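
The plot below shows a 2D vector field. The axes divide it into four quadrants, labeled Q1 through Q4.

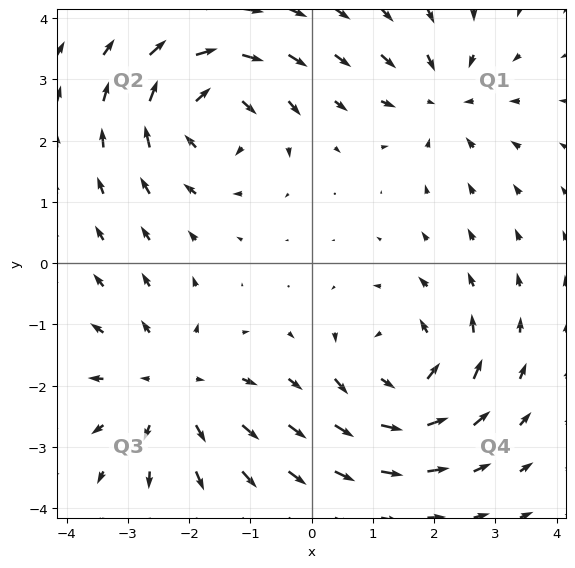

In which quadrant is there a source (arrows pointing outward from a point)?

Q3

The source sits at approximately (-2.3, -2.0), which lies in quadrant Q3. The divergence there is about +3, positive as expected for a source.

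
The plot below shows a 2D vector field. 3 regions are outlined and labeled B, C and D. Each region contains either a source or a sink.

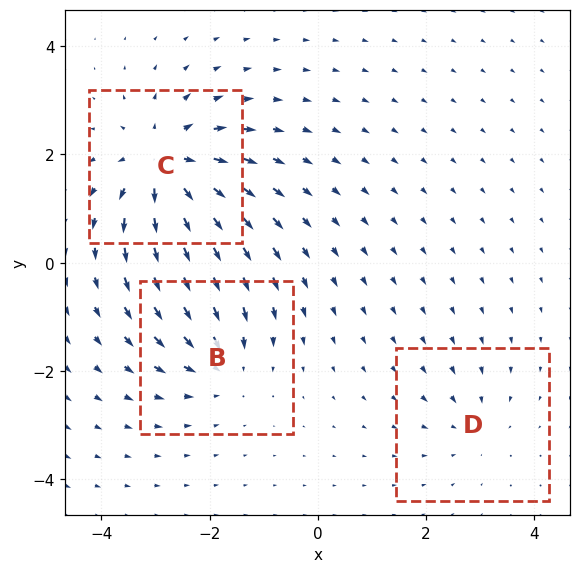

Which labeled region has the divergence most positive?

C

Divergence at each region's feature centre — B: about -3, C: about +5, D: about -2. Region C is most positive.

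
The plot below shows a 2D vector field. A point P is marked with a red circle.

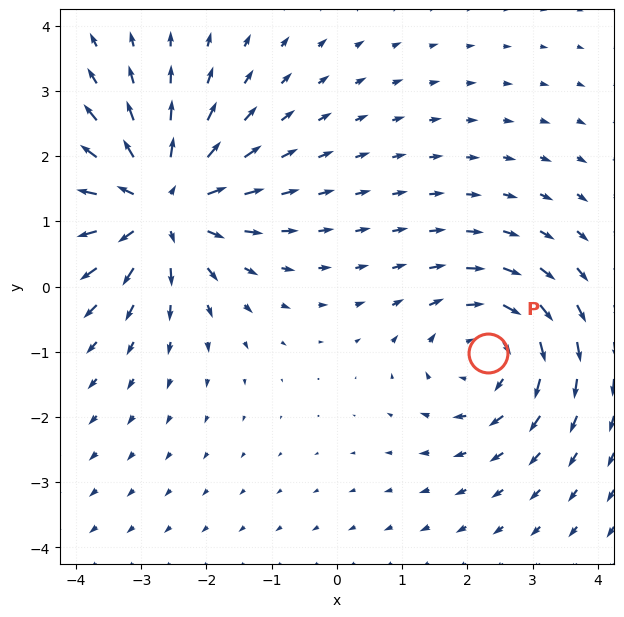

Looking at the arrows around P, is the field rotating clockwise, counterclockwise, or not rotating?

clockwise

Near P at (2.3, -1.0) the arrows circulate clockwise. The curl (z-component) there is about -3; negative curl means clockwise rotation.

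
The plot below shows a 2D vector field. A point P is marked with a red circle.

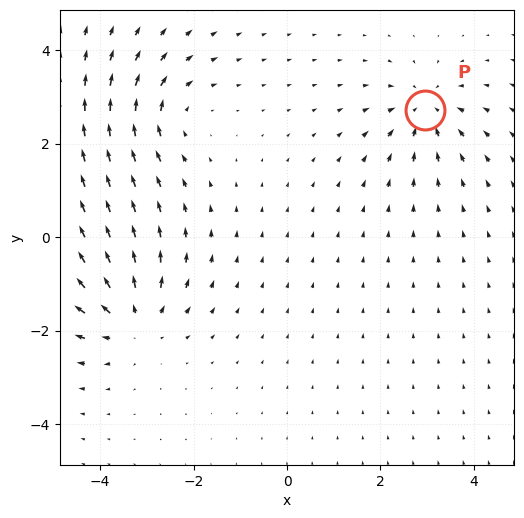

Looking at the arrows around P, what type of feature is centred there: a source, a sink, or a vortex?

sink

At P (3.0, 2.7) the arrows converge inward. Divergence about -4, curl ≈0 — negative divergence with near-zero curl is a sink.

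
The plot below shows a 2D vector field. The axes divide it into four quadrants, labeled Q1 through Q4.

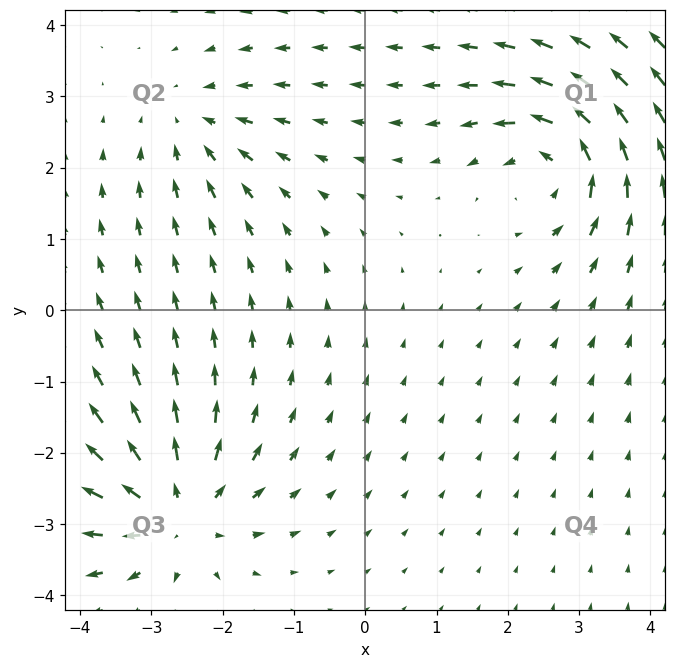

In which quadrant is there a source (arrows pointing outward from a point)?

Q3

The source sits at approximately (-2.6, -2.8), which lies in quadrant Q3. The divergence there is about +5, positive as expected for a source.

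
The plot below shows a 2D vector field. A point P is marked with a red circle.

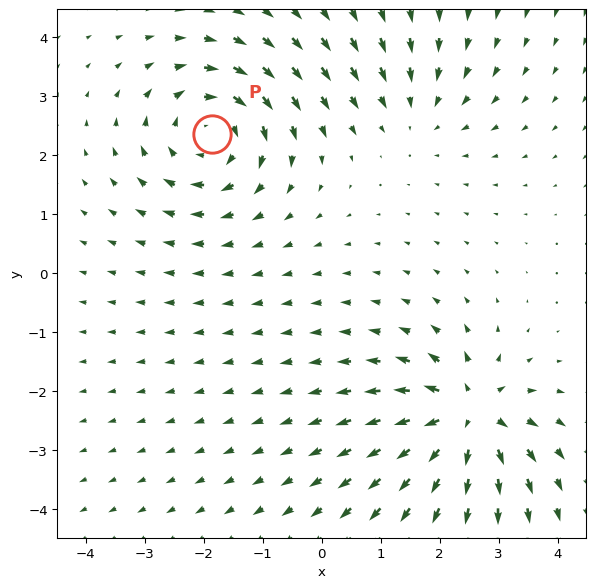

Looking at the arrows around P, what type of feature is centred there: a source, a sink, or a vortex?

At P (-1.9, 2.4) the arrows circulate clockwise. Divergence ≈0, curl about -5 — near-zero divergence with nonzero curl is a vortex.

vortex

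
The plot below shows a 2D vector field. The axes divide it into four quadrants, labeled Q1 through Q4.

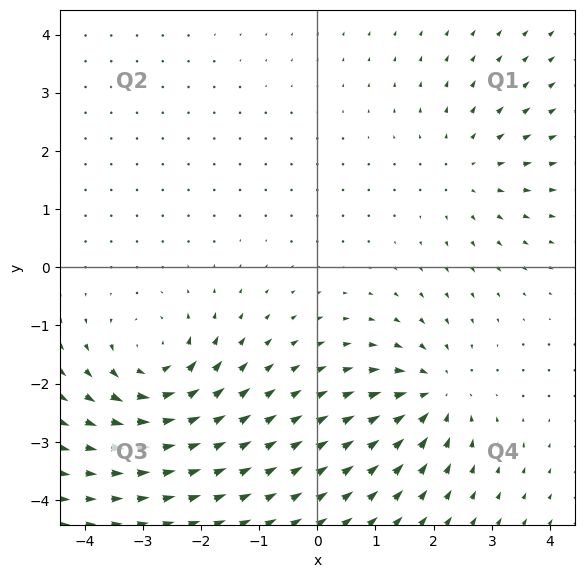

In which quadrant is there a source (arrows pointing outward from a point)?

The source sits at approximately (2.6, 1.7), which lies in quadrant Q1. The divergence there is about +2, positive as expected for a source.

Q1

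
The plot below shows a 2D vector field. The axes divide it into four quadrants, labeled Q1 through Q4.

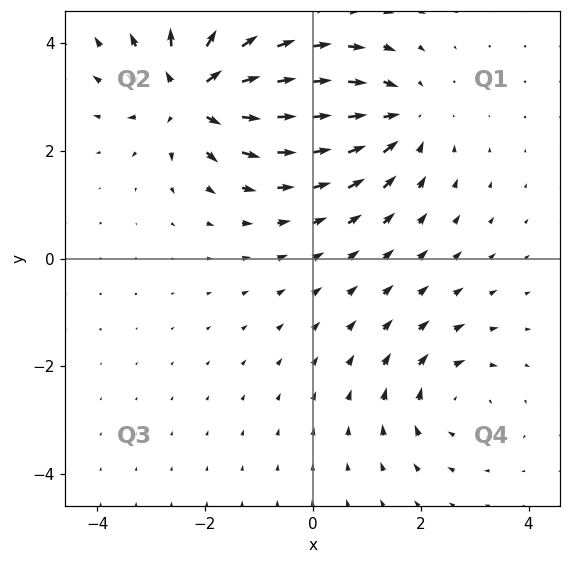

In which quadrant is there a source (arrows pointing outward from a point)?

Q2

The source sits at approximately (-2.2, 3.1), which lies in quadrant Q2. The divergence there is about +5, positive as expected for a source.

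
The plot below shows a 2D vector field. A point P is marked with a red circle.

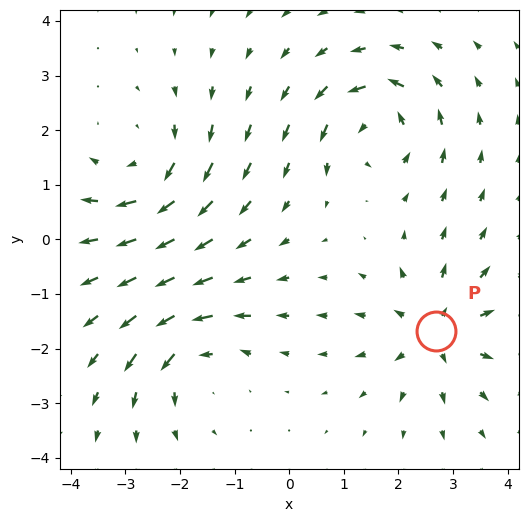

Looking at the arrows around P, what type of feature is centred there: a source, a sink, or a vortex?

source

At P (2.7, -1.7) the arrows spread outward. Divergence about +5, curl ≈0 — positive divergence with near-zero curl is a source.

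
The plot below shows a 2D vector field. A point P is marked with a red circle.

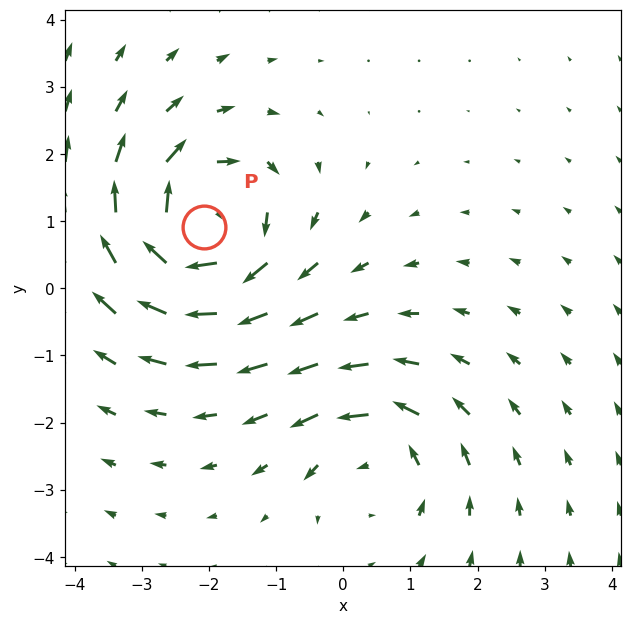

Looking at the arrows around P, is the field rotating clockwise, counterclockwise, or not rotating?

Near P at (-2.1, 0.9) the arrows circulate clockwise. The curl (z-component) there is about -6; negative curl means clockwise rotation.

clockwise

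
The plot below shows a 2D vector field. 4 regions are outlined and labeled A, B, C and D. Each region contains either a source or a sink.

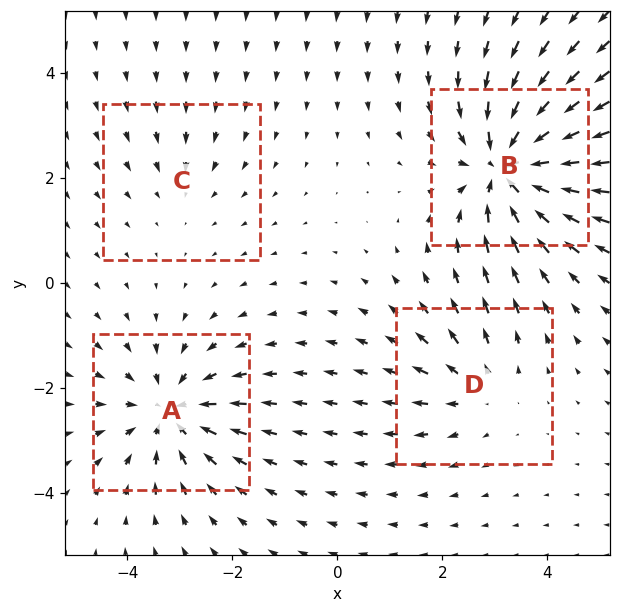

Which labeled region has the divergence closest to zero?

Divergence at each region's feature centre — A: about -5, B: about -7, C: about -2, D: about +3. Region C is closest to zero.

C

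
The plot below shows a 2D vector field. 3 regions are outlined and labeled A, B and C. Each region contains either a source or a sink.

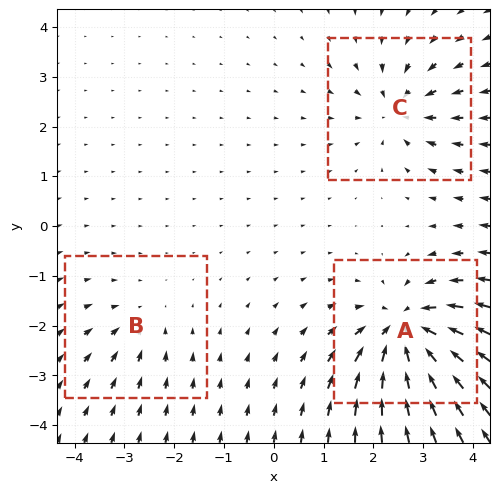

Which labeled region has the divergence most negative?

Divergence at each region's feature centre — A: about -6, B: about -2, C: about -4. Region A is most negative.

A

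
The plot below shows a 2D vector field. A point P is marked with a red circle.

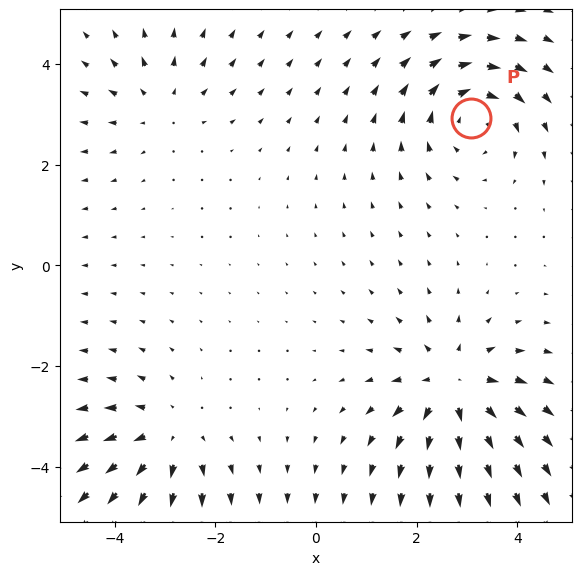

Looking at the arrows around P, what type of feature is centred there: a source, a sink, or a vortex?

vortex

At P (3.1, 2.9) the arrows circulate clockwise. Divergence ≈0, curl about -4 — near-zero divergence with nonzero curl is a vortex.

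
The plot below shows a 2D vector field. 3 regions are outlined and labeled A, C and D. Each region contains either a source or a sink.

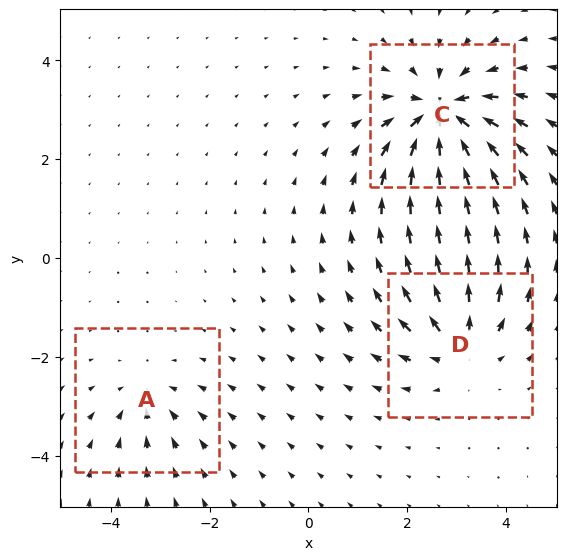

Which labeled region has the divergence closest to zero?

Divergence at each region's feature centre — A: about -2, C: about -6, D: about +4. Region A is closest to zero.

A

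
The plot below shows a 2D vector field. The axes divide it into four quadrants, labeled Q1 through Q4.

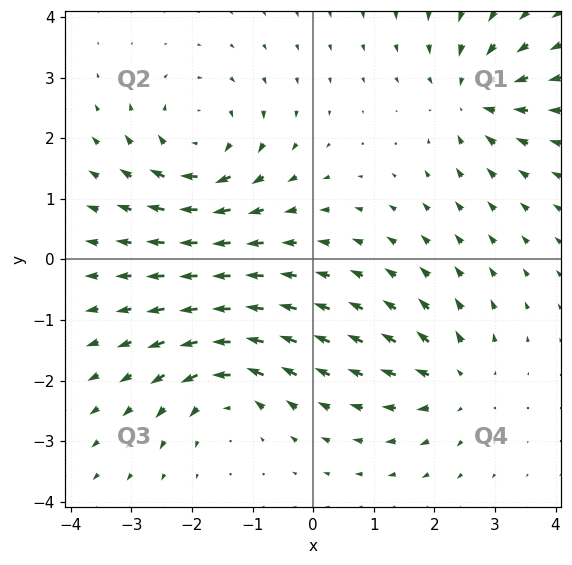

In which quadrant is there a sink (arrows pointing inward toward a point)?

The sink sits at approximately (2.6, 2.7), which lies in quadrant Q1. The divergence there is about -4, negative as expected for a sink.

Q1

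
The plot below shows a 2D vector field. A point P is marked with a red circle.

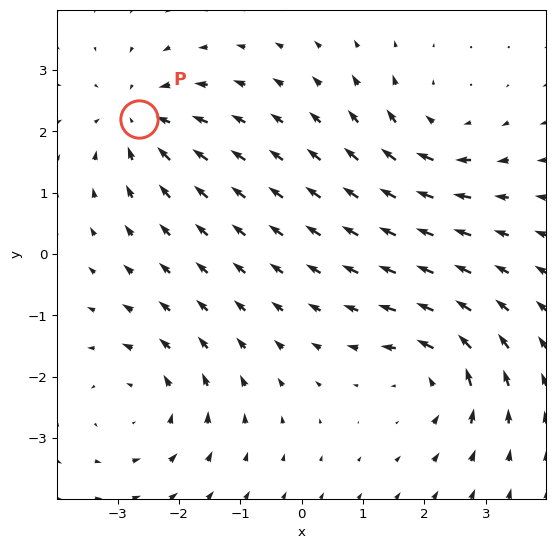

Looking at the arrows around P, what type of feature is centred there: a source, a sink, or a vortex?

At P (-2.6, 2.2) the arrows converge inward. Divergence about -4, curl ≈0 — negative divergence with near-zero curl is a sink.

sink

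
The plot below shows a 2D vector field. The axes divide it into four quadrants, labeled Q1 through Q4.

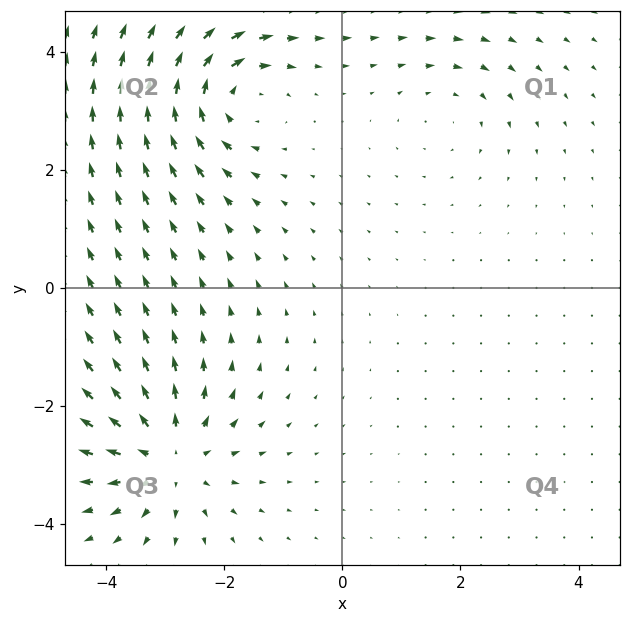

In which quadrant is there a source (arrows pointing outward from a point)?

Q3

The source sits at approximately (-2.9, -2.9), which lies in quadrant Q3. The divergence there is about +5, positive as expected for a source.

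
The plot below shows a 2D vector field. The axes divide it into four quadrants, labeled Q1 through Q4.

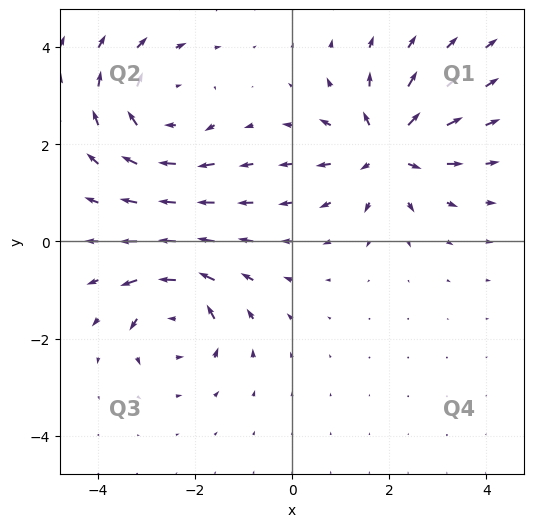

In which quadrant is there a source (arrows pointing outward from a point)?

Q1

The source sits at approximately (2.0, 1.9), which lies in quadrant Q1. The divergence there is about +6, positive as expected for a source.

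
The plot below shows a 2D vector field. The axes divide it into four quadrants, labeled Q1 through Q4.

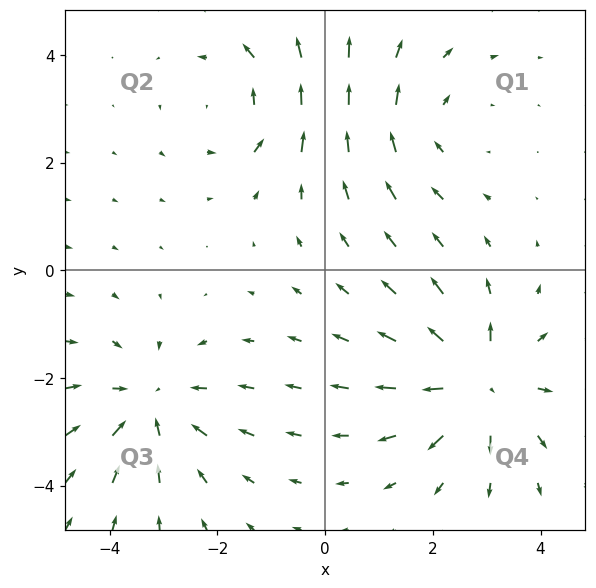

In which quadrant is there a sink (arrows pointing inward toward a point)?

Q3

The sink sits at approximately (-3.2, -2.5), which lies in quadrant Q3. The divergence there is about -4, negative as expected for a sink.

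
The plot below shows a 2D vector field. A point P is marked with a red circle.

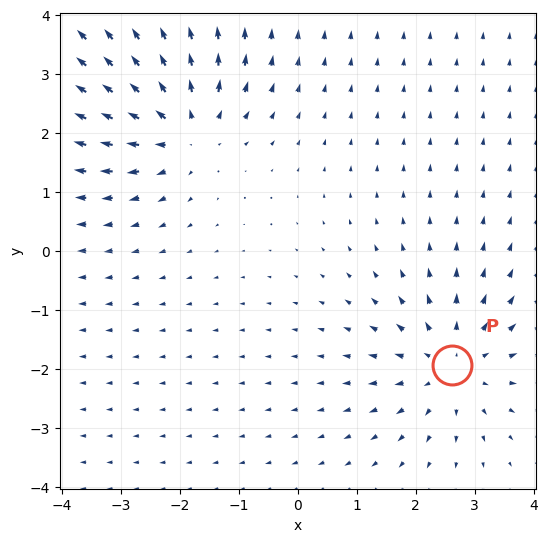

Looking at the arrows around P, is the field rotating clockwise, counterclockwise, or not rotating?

not rotating

Near P at (2.6, -1.9) the arrows show no circulation. The curl there is ≈0.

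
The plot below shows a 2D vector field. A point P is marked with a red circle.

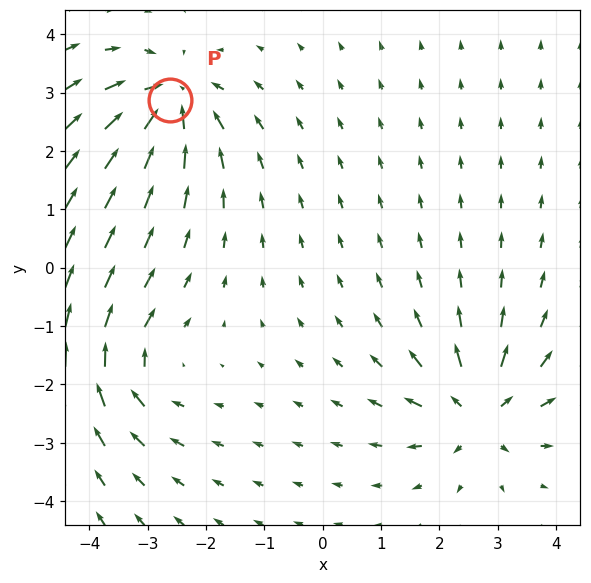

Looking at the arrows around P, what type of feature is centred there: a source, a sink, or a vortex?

sink

At P (-2.6, 2.9) the arrows converge inward. Divergence about -6, curl ≈0 — negative divergence with near-zero curl is a sink.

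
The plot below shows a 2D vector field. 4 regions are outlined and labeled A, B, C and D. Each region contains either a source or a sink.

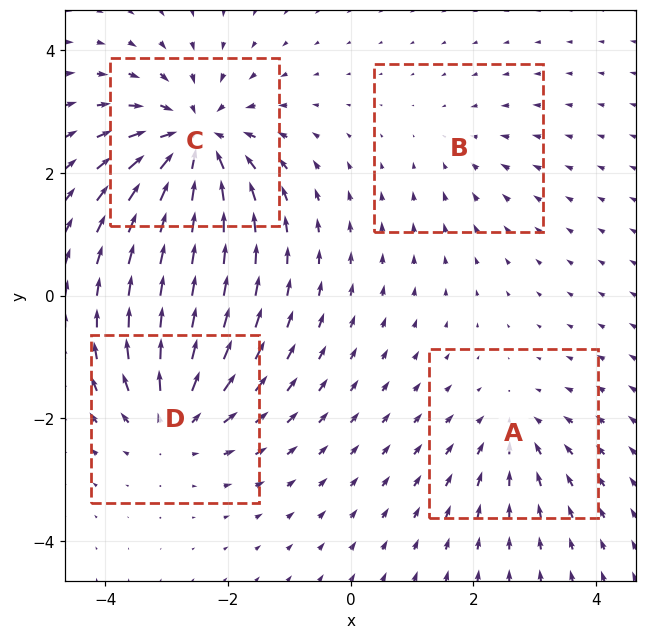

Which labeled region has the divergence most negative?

C

Divergence at each region's feature centre — A: about -3, B: about -2, C: about -7, D: about +5. Region C is most negative.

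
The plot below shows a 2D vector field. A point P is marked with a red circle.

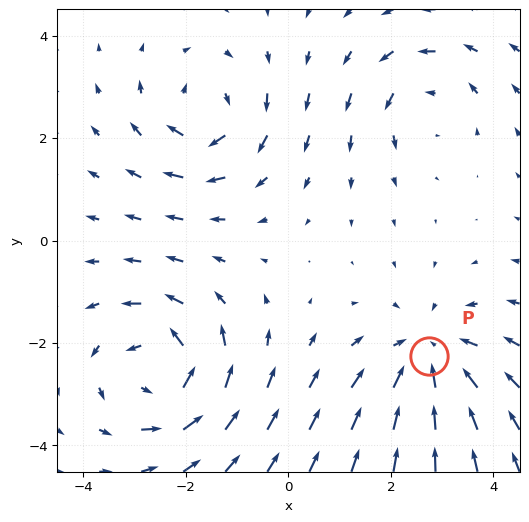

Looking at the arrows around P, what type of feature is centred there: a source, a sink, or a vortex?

At P (2.7, -2.2) the arrows converge inward. Divergence about -3, curl ≈0 — negative divergence with near-zero curl is a sink.

sink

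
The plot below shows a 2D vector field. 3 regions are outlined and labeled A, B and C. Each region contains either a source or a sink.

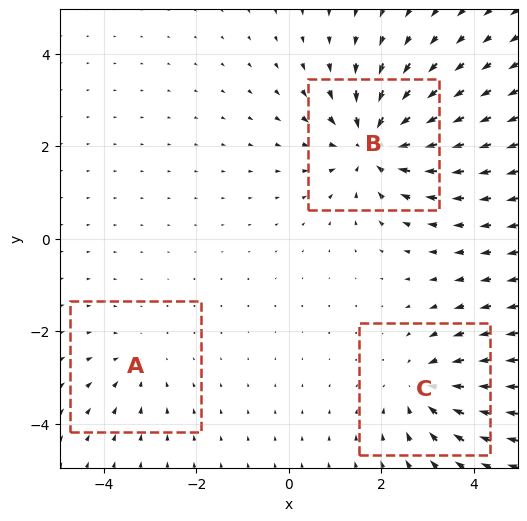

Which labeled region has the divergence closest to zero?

A

Divergence at each region's feature centre — A: about -2, B: about -5, C: about -3. Region A is closest to zero.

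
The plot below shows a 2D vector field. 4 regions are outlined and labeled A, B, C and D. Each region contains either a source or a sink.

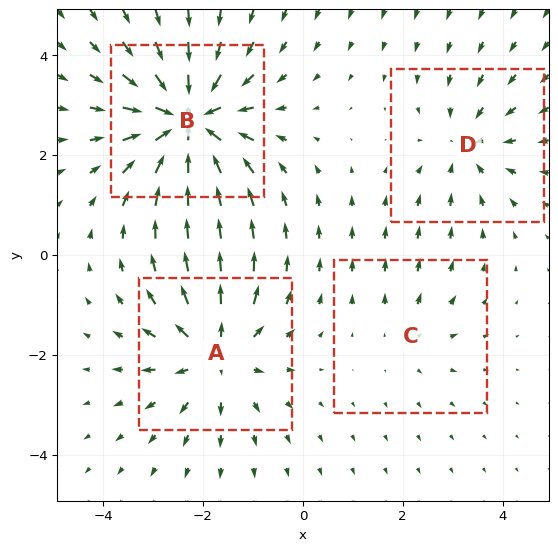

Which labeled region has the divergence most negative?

Divergence at each region's feature centre — A: about +5, B: about -7, C: about +2, D: about -3. Region B is most negative.

B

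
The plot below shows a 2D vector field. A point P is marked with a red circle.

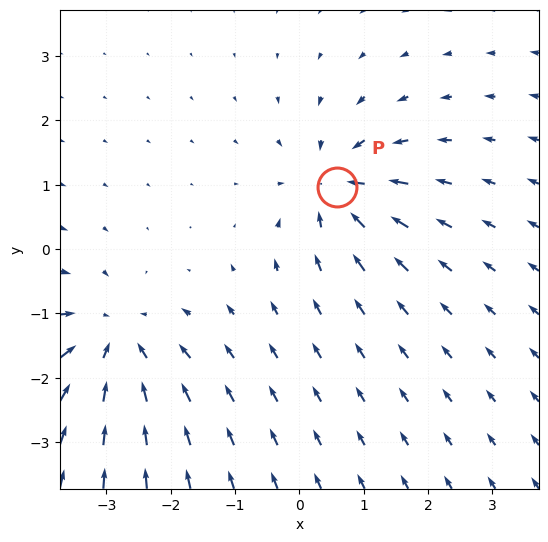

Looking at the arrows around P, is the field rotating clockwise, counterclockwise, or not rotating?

not rotating

Near P at (0.6, 1.0) the arrows show no circulation. The curl there is ≈0.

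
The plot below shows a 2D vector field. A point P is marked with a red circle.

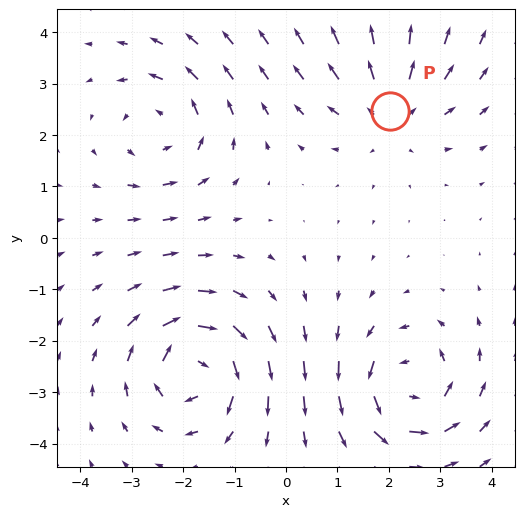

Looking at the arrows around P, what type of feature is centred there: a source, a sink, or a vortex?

source

At P (2.0, 2.5) the arrows spread outward. Divergence about +3, curl ≈0 — positive divergence with near-zero curl is a source.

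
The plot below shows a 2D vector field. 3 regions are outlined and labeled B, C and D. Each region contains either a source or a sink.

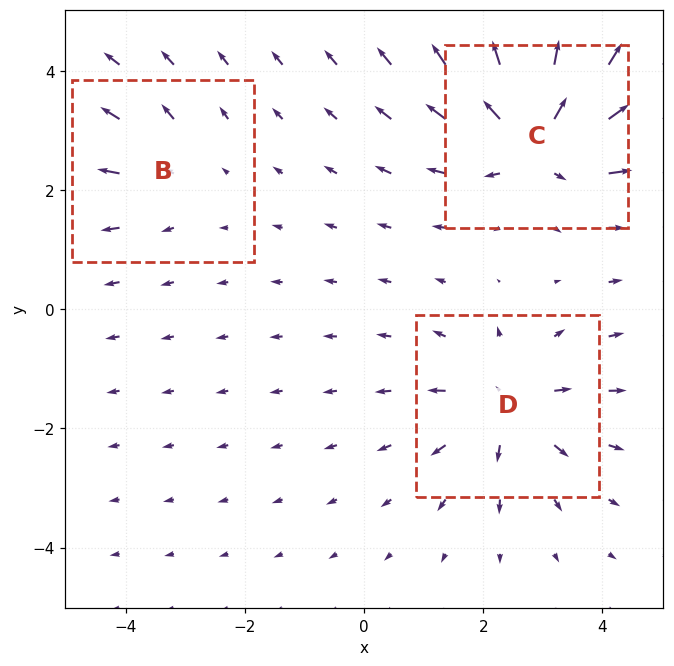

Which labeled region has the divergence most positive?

Divergence at each region's feature centre — B: about +2, C: about +5, D: about +4. Region C is most positive.

C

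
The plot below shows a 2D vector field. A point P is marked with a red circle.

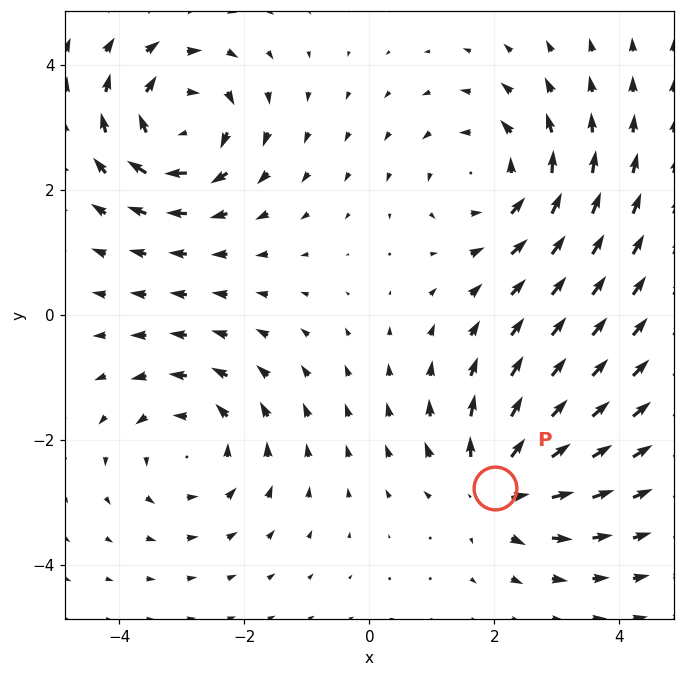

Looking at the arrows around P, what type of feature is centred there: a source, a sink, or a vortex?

source

At P (2.0, -2.8) the arrows spread outward. Divergence about +5, curl ≈0 — positive divergence with near-zero curl is a source.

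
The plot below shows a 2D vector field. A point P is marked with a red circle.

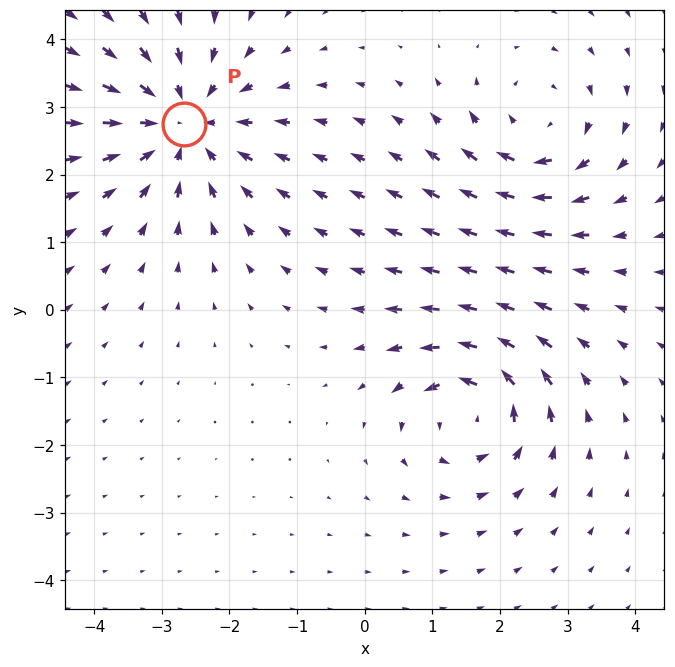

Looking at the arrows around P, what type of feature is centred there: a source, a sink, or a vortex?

At P (-2.7, 2.7) the arrows converge inward. Divergence about -4, curl ≈0 — negative divergence with near-zero curl is a sink.

sink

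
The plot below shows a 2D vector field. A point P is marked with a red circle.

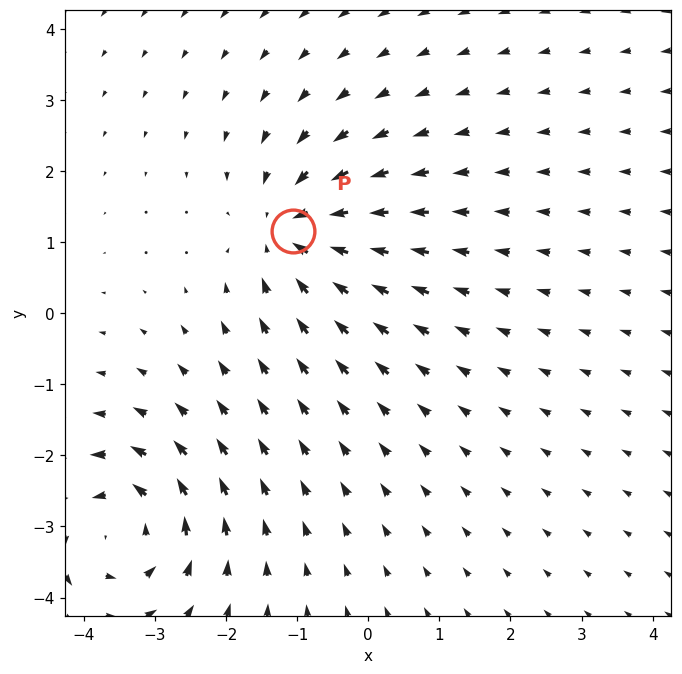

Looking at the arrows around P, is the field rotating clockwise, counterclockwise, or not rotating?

not rotating

Near P at (-1.1, 1.1) the arrows show no circulation. The curl there is ≈0.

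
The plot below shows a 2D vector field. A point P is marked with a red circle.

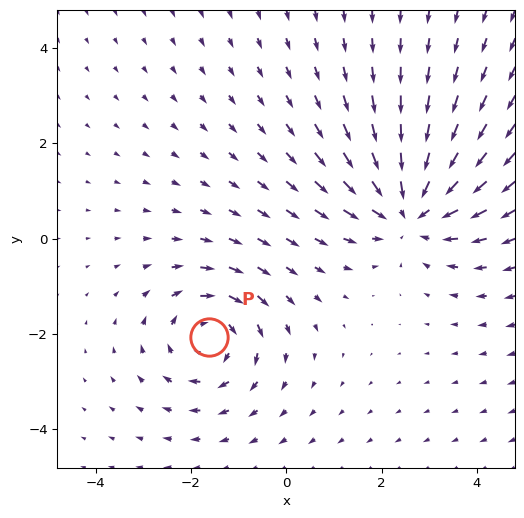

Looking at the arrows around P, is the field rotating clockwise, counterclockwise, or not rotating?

Near P at (-1.6, -2.1) the arrows circulate clockwise. The curl (z-component) there is about -3; negative curl means clockwise rotation.

clockwise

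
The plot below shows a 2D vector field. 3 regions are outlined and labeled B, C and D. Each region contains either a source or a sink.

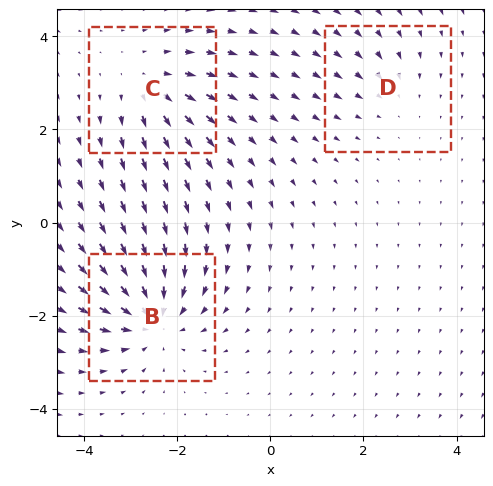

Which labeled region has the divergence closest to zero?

D

Divergence at each region's feature centre — B: about -5, C: about +3, D: about -2. Region D is closest to zero.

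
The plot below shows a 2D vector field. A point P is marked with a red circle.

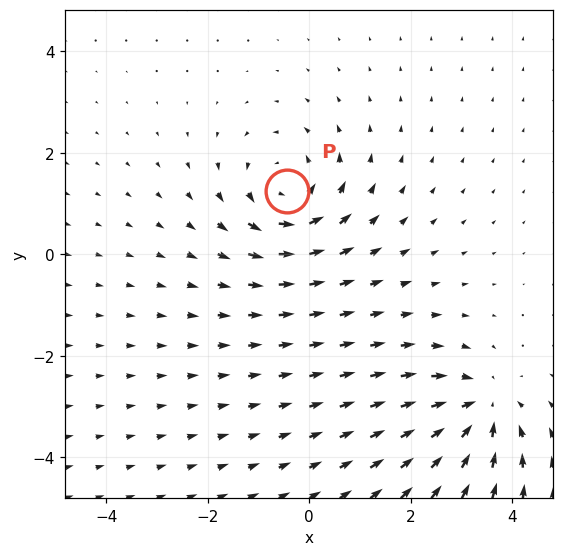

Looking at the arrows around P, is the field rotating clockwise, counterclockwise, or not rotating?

counterclockwise

Near P at (-0.4, 1.2) the arrows circulate counterclockwise. The curl (z-component) there is about +3; positive curl means counterclockwise rotation.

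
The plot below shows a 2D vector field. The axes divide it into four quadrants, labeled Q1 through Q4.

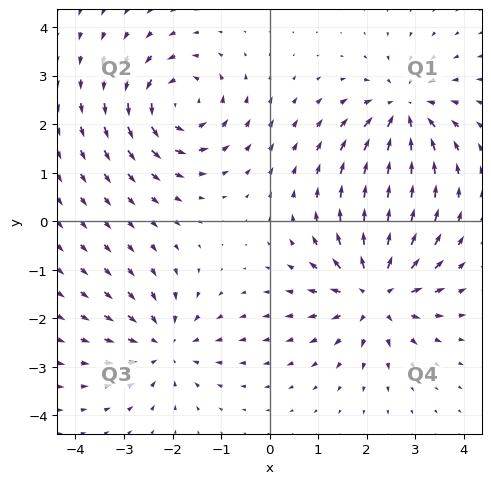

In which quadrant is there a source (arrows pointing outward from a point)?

Q4

The source sits at approximately (2.2, -1.5), which lies in quadrant Q4. The divergence there is about +5, positive as expected for a source.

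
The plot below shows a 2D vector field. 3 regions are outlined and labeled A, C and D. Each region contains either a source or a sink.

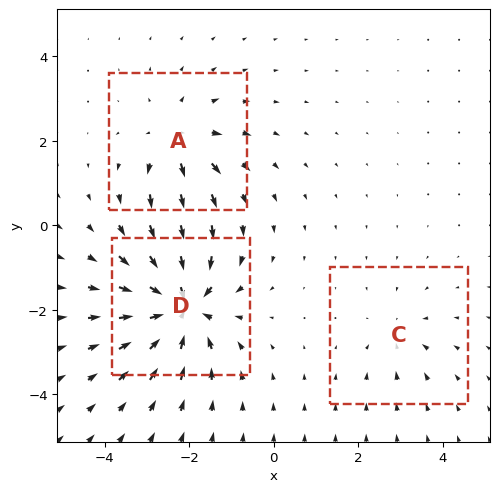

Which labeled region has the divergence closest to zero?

C

Divergence at each region's feature centre — A: about +3, C: about -2, D: about -6. Region C is closest to zero.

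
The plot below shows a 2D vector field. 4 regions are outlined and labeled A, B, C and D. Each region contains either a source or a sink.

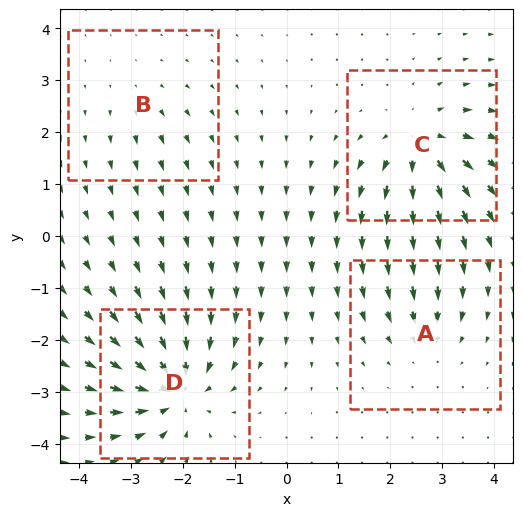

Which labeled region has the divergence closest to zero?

Divergence at each region's feature centre — A: about -4, B: about +2, C: about +6, D: about -8. Region B is closest to zero.

B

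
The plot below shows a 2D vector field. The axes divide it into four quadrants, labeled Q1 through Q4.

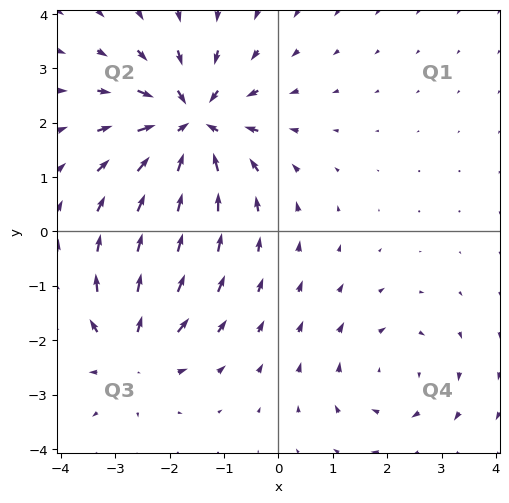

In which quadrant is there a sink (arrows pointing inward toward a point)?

Q2

The sink sits at approximately (-1.6, 2.0), which lies in quadrant Q2. The divergence there is about -6, negative as expected for a sink.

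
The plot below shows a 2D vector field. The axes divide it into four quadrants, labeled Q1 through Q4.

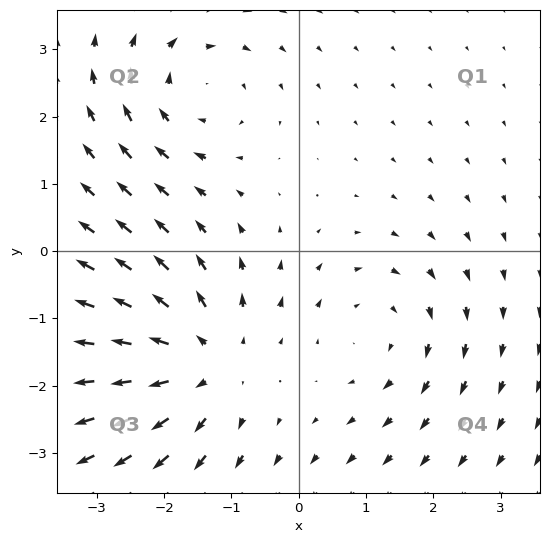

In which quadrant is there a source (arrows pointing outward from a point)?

The source sits at approximately (-1.4, -1.6), which lies in quadrant Q3. The divergence there is about +4, positive as expected for a source.

Q3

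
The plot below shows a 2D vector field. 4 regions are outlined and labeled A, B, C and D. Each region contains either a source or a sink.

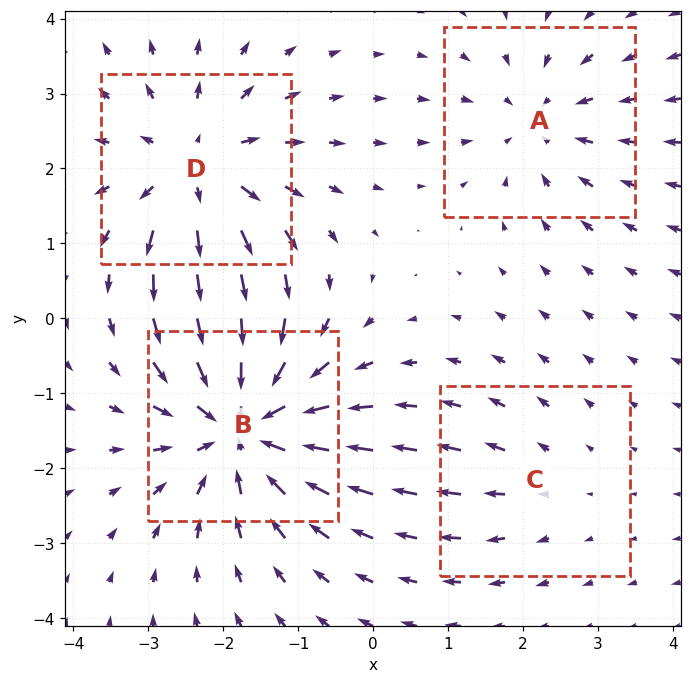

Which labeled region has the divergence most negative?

B

Divergence at each region's feature centre — A: about -3, B: about -6, C: about +2, D: about +5. Region B is most negative.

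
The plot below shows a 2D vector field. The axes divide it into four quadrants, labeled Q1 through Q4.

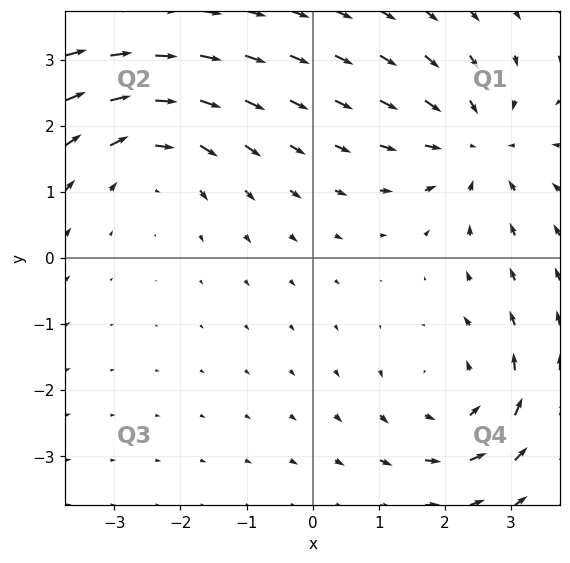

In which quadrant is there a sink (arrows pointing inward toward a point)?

Q1

The sink sits at approximately (2.5, 1.7), which lies in quadrant Q1. The divergence there is about -3, negative as expected for a sink.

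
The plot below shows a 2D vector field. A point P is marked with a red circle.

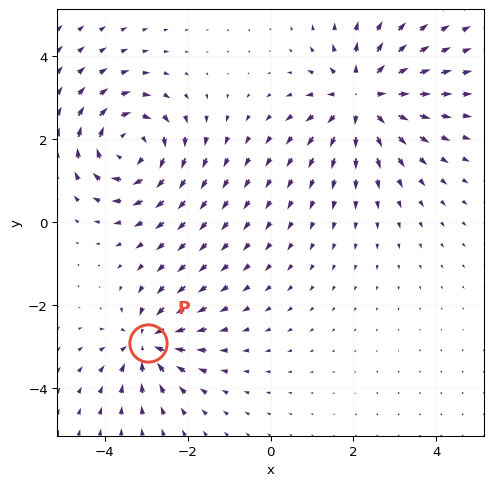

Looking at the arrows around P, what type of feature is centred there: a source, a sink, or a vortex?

sink

At P (-3.0, -2.9) the arrows converge inward. Divergence about -4, curl ≈0 — negative divergence with near-zero curl is a sink.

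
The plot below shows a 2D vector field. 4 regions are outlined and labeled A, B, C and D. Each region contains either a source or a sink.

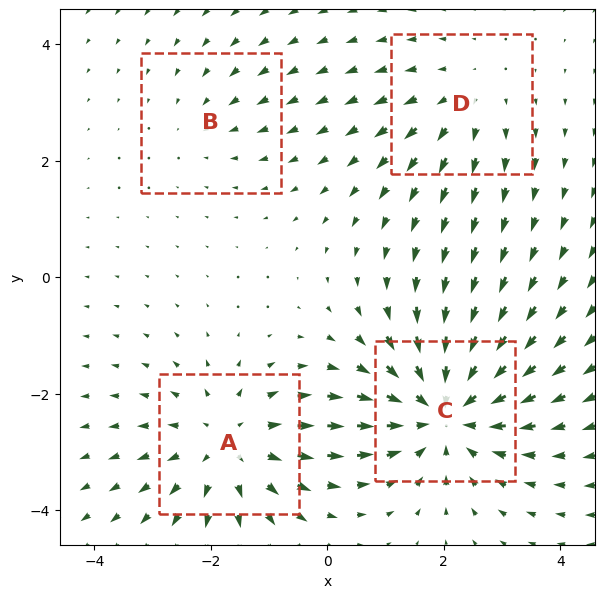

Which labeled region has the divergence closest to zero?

Divergence at each region's feature centre — A: about +4, B: about -2, C: about -6, D: about +3. Region B is closest to zero.

B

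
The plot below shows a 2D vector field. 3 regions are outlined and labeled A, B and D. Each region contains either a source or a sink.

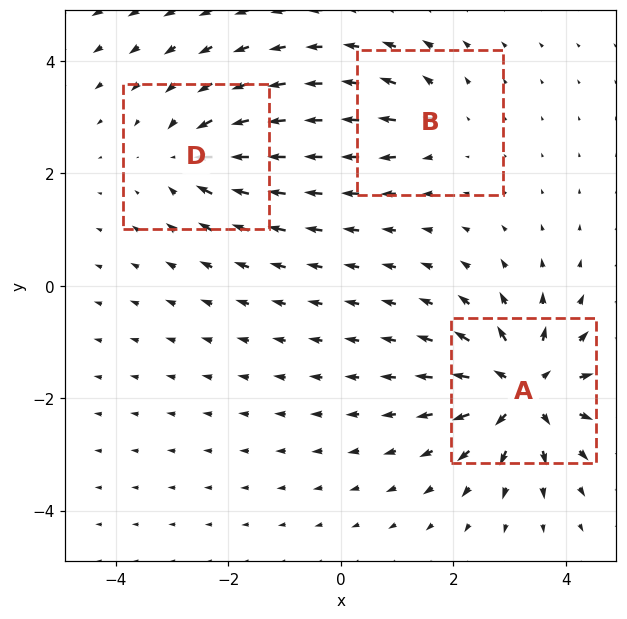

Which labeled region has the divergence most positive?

Divergence at each region's feature centre — A: about +6, B: about +2, D: about -4. Region A is most positive.

A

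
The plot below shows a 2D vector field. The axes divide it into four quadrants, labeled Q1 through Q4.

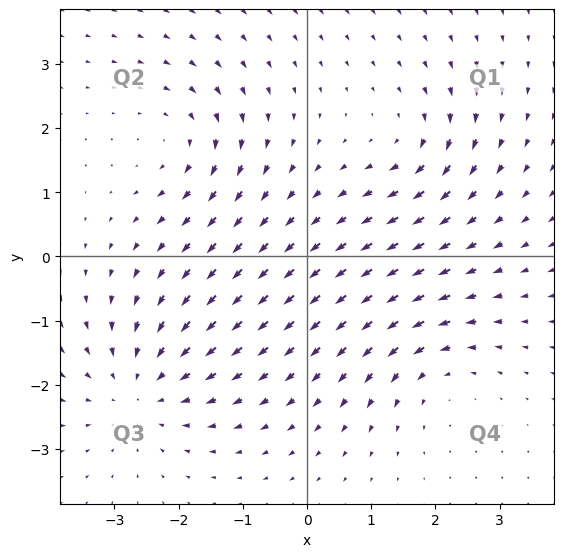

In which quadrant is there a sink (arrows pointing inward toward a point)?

Q3

The sink sits at approximately (-2.6, -2.1), which lies in quadrant Q3. The divergence there is about -4, negative as expected for a sink.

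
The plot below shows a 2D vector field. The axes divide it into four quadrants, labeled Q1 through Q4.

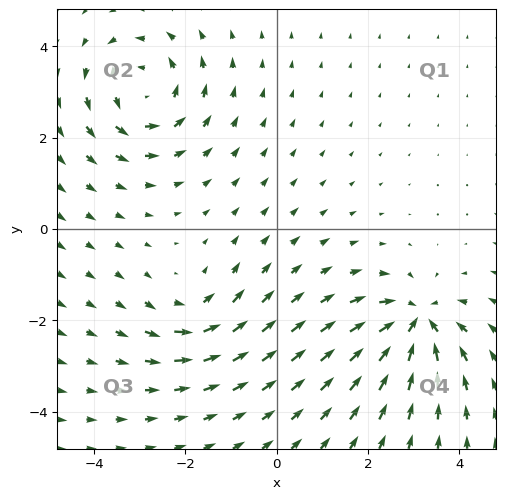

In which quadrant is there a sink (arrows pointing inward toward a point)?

Q4

The sink sits at approximately (3.1, -2.1), which lies in quadrant Q4. The divergence there is about -6, negative as expected for a sink.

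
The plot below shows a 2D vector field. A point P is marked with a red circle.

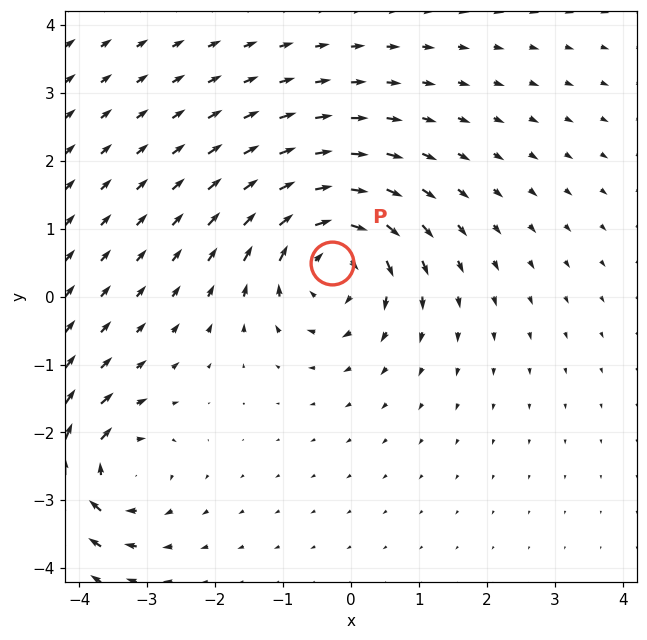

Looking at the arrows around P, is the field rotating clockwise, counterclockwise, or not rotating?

clockwise

Near P at (-0.3, 0.5) the arrows circulate clockwise. The curl (z-component) there is about -5; negative curl means clockwise rotation.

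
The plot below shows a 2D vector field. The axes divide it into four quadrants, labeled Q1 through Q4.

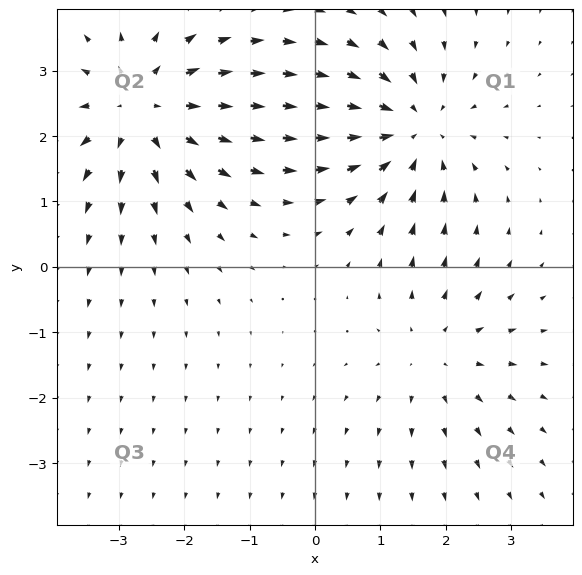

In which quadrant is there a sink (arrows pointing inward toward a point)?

The sink sits at approximately (1.5, 2.1), which lies in quadrant Q1. The divergence there is about -3, negative as expected for a sink.

Q1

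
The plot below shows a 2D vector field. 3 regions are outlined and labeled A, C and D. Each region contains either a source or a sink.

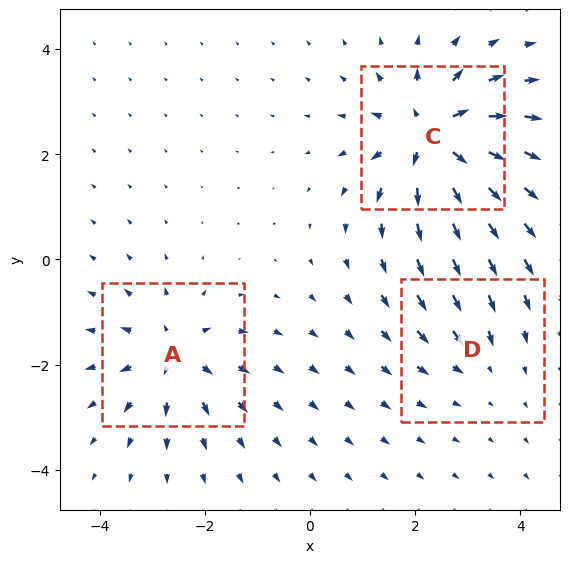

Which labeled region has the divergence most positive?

Divergence at each region's feature centre — A: about +4, C: about +6, D: about -2. Region C is most positive.

C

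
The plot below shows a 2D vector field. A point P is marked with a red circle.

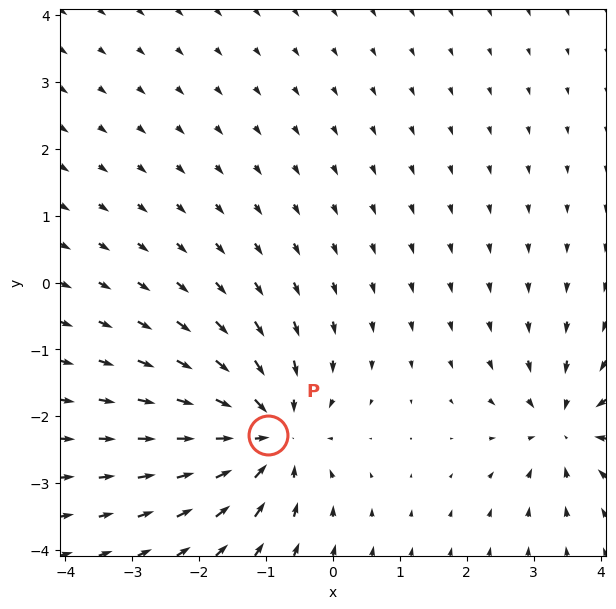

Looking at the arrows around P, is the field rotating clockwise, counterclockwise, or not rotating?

Near P at (-1.0, -2.3) the arrows show no circulation. The curl there is ≈0.

not rotating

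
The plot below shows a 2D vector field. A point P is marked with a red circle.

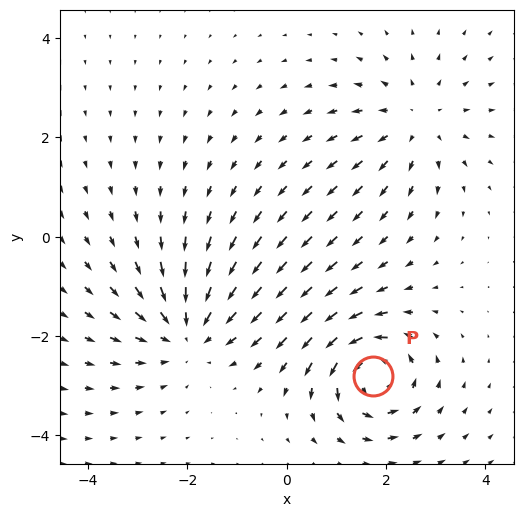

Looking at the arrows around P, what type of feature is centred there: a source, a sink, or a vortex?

At P (1.7, -2.8) the arrows circulate counterclockwise. Divergence ≈0, curl about +5 — near-zero divergence with nonzero curl is a vortex.

vortex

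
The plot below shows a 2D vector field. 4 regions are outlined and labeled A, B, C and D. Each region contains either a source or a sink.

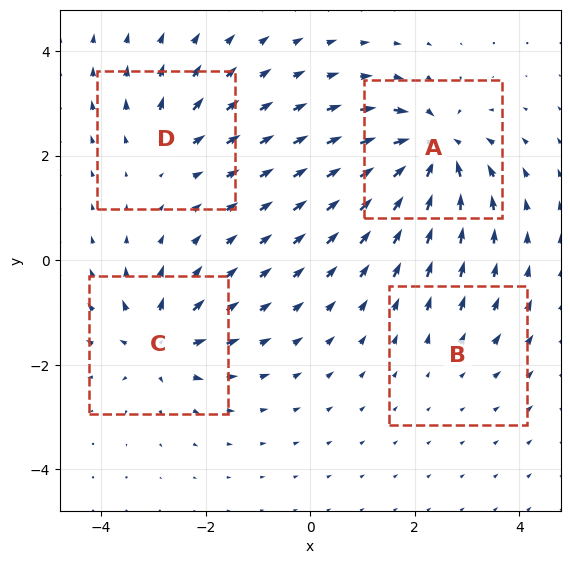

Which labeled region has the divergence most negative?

A

Divergence at each region's feature centre — A: about -9, B: about +3, C: about +7, D: about +4. Region A is most negative.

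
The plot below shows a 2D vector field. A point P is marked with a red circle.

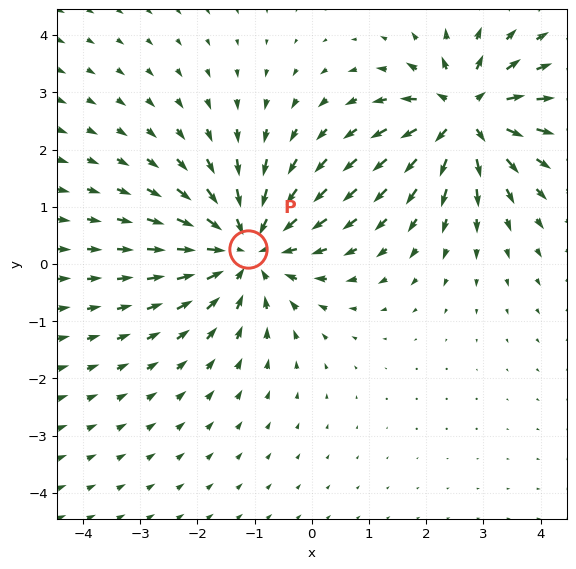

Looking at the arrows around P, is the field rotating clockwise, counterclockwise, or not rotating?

Near P at (-1.1, 0.3) the arrows show no circulation. The curl there is ≈0.

not rotating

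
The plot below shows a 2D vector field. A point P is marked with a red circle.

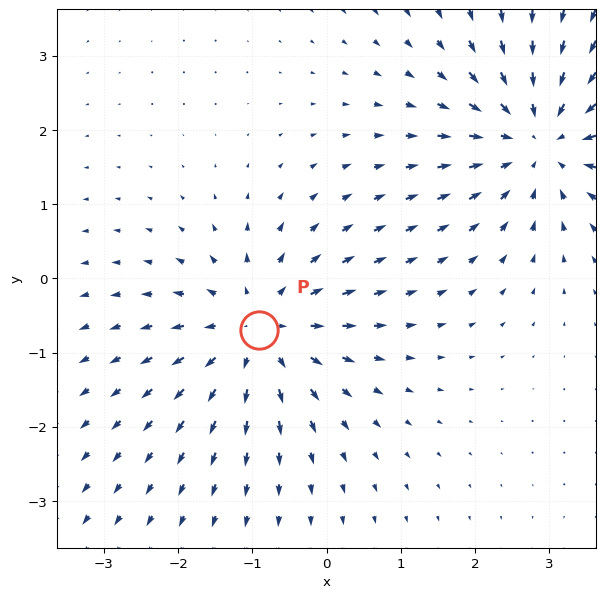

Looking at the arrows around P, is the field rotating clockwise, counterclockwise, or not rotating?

Near P at (-0.9, -0.7) the arrows show no circulation. The curl there is ≈0.

not rotating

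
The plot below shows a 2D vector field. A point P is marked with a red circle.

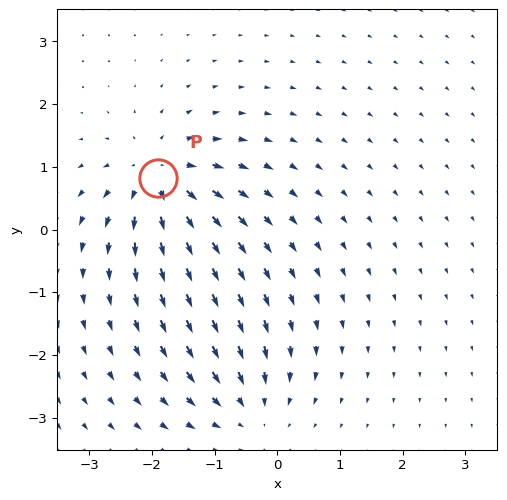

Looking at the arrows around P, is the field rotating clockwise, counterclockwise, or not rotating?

Near P at (-1.9, 0.8) the arrows show no circulation. The curl there is ≈0.

not rotating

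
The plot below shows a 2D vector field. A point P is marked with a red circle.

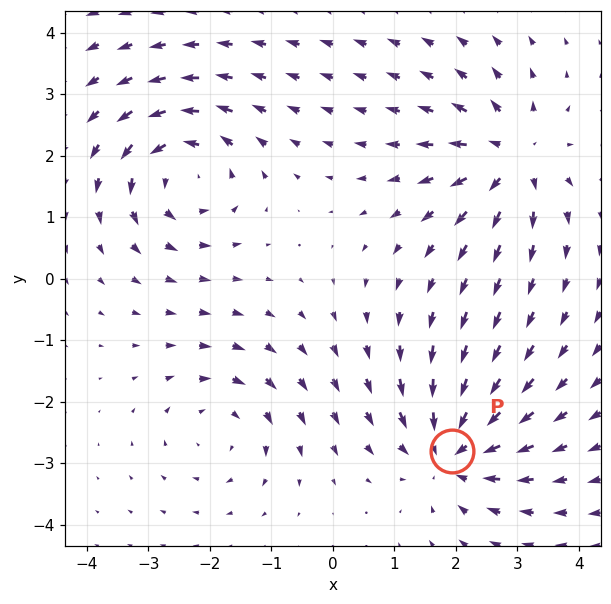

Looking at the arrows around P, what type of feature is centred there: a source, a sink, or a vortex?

sink

At P (1.9, -2.8) the arrows converge inward. Divergence about -4, curl ≈0 — negative divergence with near-zero curl is a sink.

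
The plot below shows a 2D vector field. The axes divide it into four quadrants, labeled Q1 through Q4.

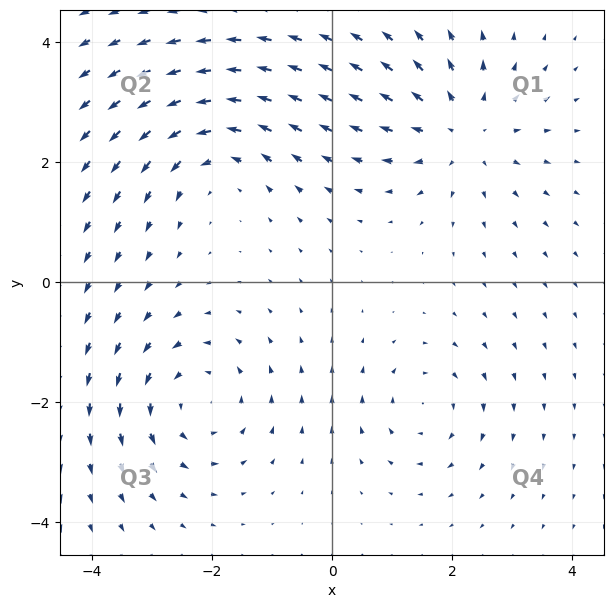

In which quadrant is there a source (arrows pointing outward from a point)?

The source sits at approximately (2.2, 2.5), which lies in quadrant Q1. The divergence there is about +4, positive as expected for a source.

Q1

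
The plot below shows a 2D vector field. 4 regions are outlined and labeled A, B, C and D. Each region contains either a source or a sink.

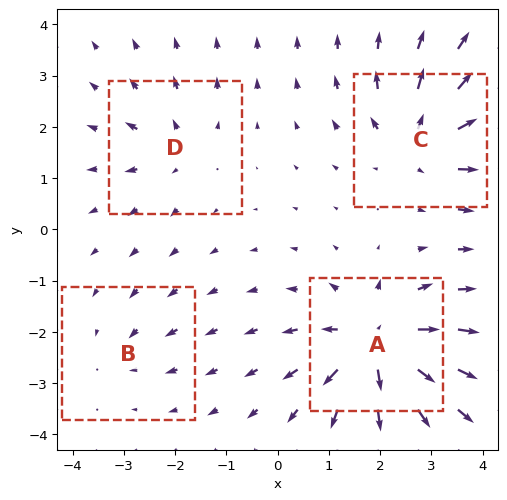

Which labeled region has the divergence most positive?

Divergence at each region's feature centre — A: about +8, B: about -2, C: about +6, D: about +4. Region A is most positive.

A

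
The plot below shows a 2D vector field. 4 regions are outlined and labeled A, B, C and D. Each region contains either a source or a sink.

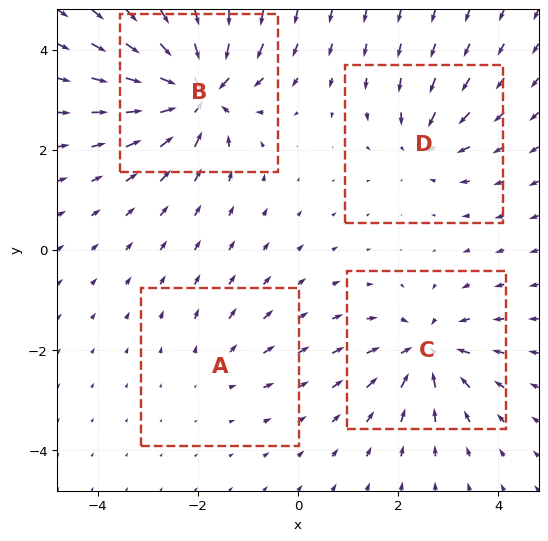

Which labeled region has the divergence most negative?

Divergence at each region's feature centre — A: about +2, B: about -8, C: about -6, D: about -4. Region B is most negative.

B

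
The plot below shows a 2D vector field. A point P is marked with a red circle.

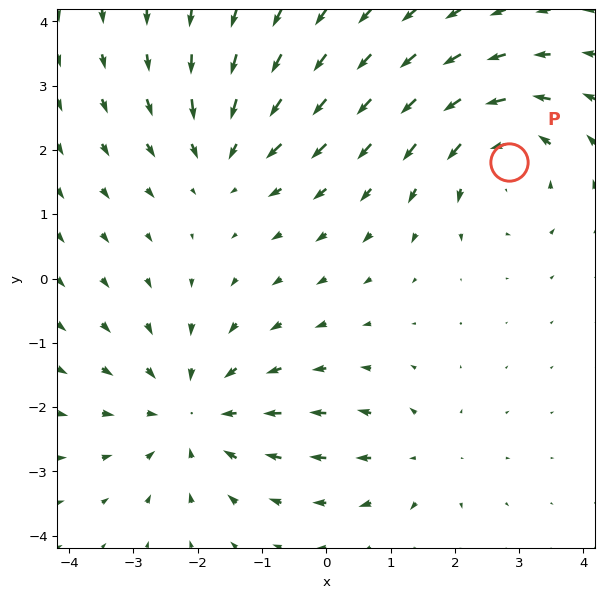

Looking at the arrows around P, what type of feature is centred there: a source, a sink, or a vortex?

vortex

At P (2.8, 1.8) the arrows circulate counterclockwise. Divergence ≈0, curl about +4 — near-zero divergence with nonzero curl is a vortex.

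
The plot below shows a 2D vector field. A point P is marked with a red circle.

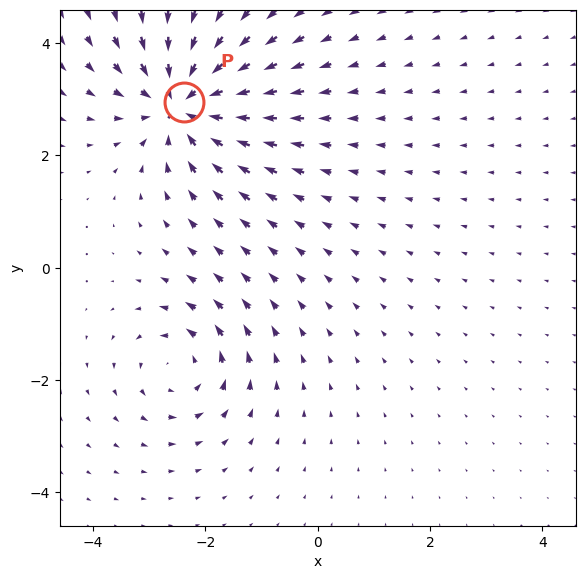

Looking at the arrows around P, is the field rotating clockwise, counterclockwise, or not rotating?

Near P at (-2.4, 2.9) the arrows show no circulation. The curl there is ≈0.

not rotating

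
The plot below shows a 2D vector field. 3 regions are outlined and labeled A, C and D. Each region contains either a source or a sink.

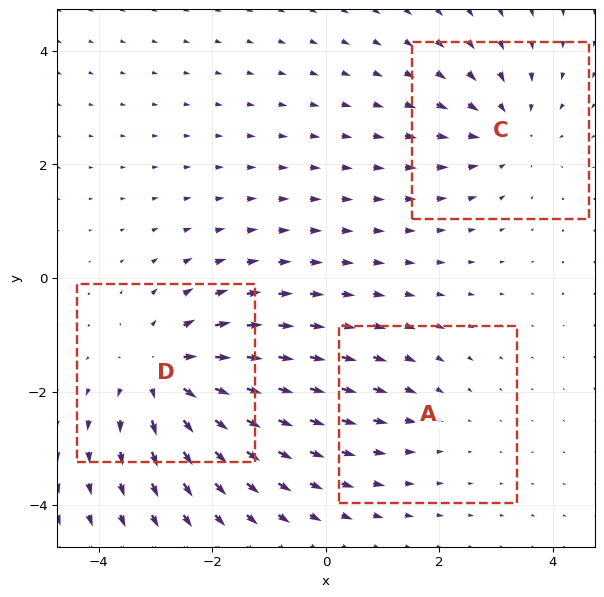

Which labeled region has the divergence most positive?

Divergence at each region's feature centre — A: about -2, C: about -3, D: about +4. Region D is most positive.

D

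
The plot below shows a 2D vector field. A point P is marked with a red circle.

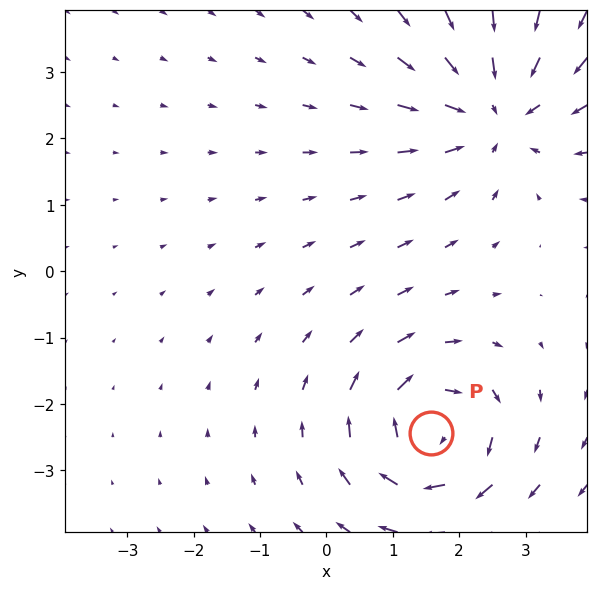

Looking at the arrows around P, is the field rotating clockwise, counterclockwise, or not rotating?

Near P at (1.6, -2.4) the arrows circulate clockwise. The curl (z-component) there is about -4; negative curl means clockwise rotation.

clockwise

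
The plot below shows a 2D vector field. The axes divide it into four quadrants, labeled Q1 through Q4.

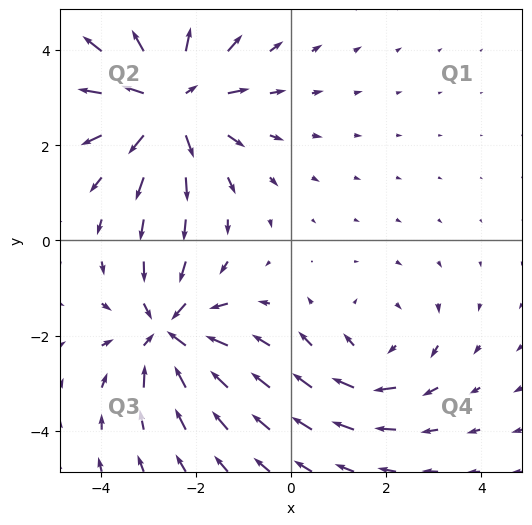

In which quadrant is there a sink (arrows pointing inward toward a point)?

The sink sits at approximately (-2.6, -1.9), which lies in quadrant Q3. The divergence there is about -4, negative as expected for a sink.

Q3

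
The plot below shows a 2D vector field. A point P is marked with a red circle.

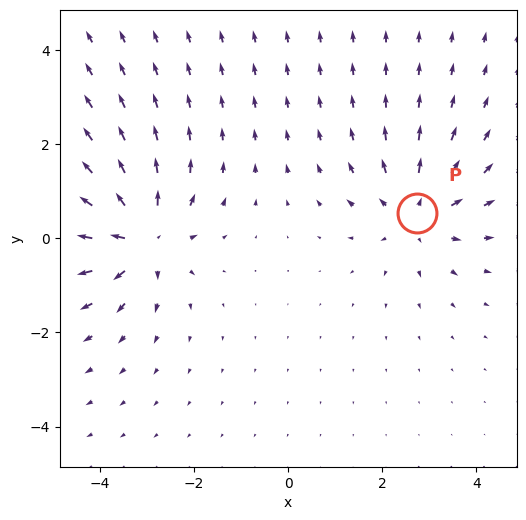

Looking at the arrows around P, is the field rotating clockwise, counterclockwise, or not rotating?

Near P at (2.7, 0.5) the arrows show no circulation. The curl there is ≈0.

not rotating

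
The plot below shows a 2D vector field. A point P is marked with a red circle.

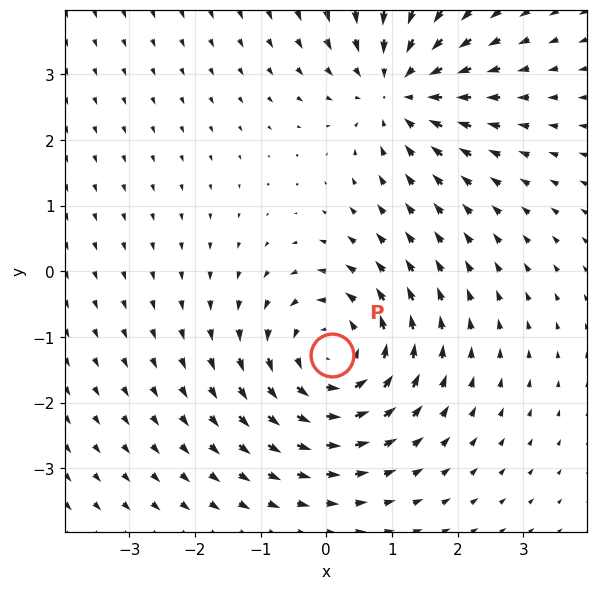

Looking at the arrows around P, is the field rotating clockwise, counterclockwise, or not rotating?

counterclockwise

Near P at (0.1, -1.3) the arrows circulate counterclockwise. The curl (z-component) there is about +4; positive curl means counterclockwise rotation.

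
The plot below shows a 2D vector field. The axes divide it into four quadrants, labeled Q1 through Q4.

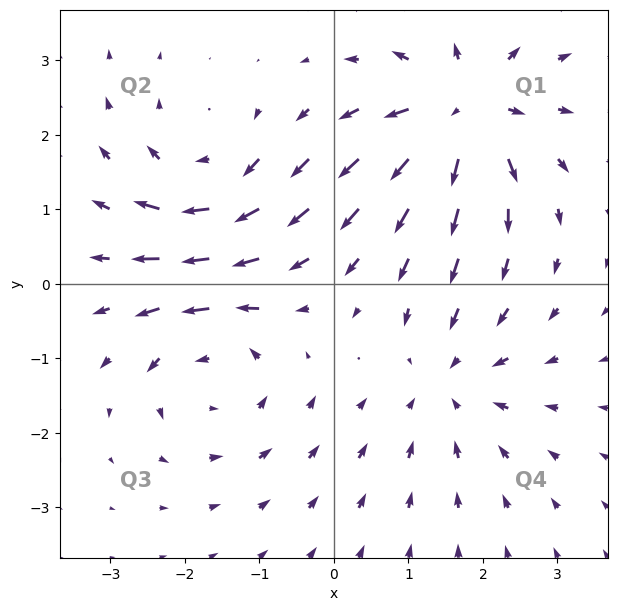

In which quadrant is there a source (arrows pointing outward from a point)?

The source sits at approximately (1.8, 2.3), which lies in quadrant Q1. The divergence there is about +6, positive as expected for a source.

Q1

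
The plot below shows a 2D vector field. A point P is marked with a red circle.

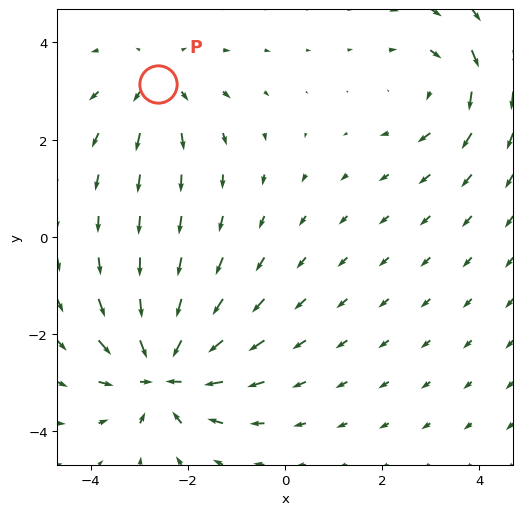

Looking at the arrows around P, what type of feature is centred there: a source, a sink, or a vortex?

At P (-2.6, 3.2) the arrows spread outward. Divergence about +3, curl ≈0 — positive divergence with near-zero curl is a source.

source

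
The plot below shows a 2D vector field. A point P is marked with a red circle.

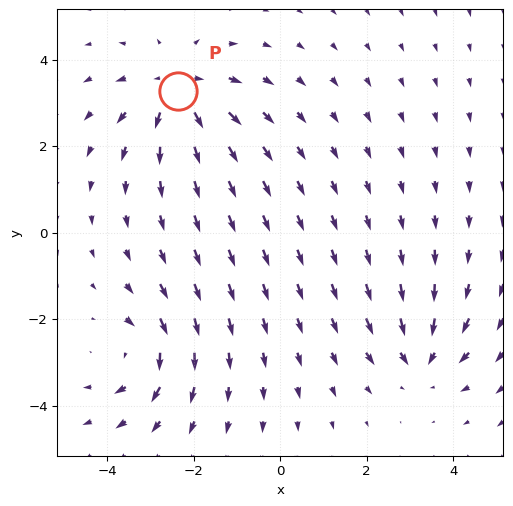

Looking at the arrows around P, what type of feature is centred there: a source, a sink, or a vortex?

At P (-2.4, 3.3) the arrows spread outward. Divergence about +5, curl ≈0 — positive divergence with near-zero curl is a source.

source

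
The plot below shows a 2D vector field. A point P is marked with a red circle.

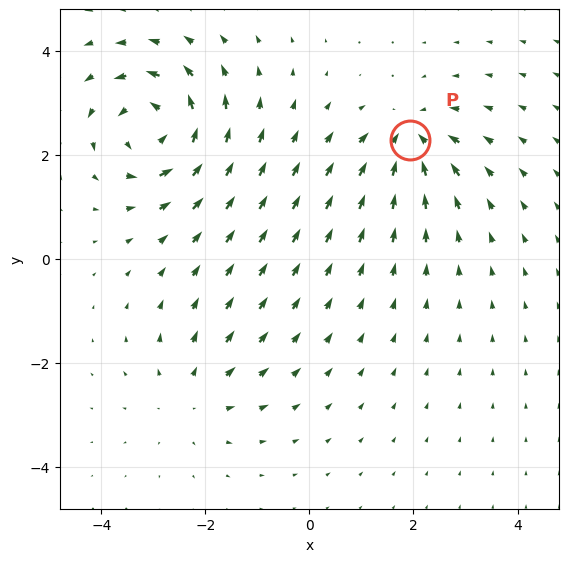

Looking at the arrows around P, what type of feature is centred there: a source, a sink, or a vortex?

At P (1.9, 2.3) the arrows converge inward. Divergence about -5, curl ≈0 — negative divergence with near-zero curl is a sink.

sink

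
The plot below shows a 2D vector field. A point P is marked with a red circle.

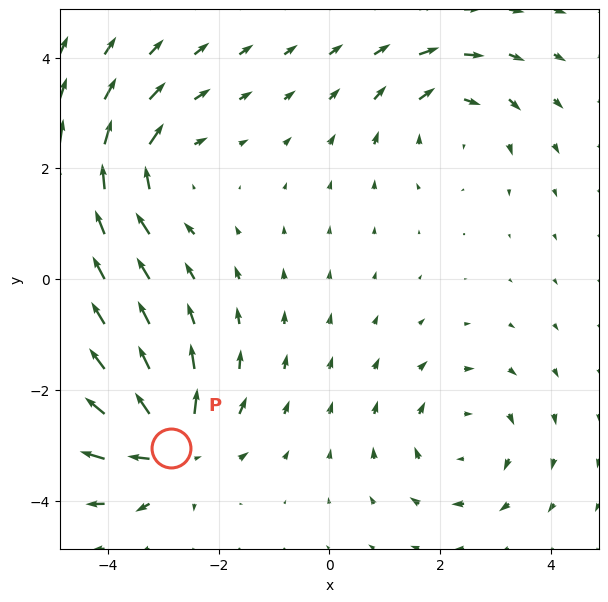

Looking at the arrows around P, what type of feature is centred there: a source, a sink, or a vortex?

At P (-2.9, -3.0) the arrows spread outward. Divergence about +7, curl ≈0 — positive divergence with near-zero curl is a source.

source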